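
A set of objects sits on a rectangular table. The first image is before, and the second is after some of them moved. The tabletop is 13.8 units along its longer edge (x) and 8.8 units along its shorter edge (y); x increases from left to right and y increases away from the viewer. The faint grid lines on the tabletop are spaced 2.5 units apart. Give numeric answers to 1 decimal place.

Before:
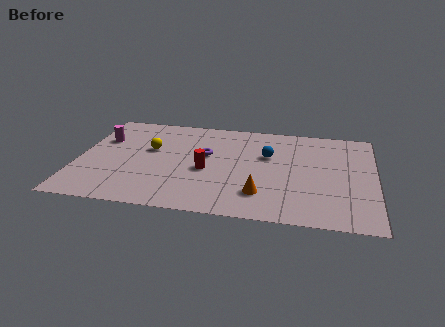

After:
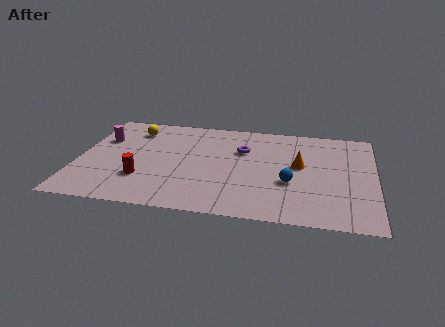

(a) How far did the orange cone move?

3.3

The orange cone moved from about (8.6, 2.1) to (10.3, 4.9), a distance of √(1.7² + 2.8²) ≈ 3.3.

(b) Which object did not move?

the magenta cylinder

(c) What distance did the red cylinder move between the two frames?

3.1

The red cylinder was near (6.0, 3.8) before and (3.1, 2.6) after, so it travelled √(2.9² + 1.2²) ≈ 3.1 units.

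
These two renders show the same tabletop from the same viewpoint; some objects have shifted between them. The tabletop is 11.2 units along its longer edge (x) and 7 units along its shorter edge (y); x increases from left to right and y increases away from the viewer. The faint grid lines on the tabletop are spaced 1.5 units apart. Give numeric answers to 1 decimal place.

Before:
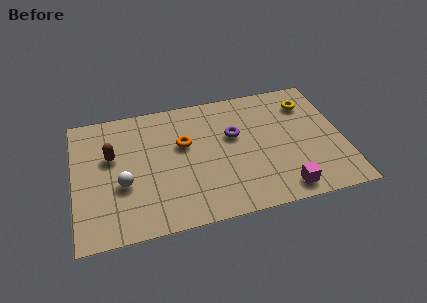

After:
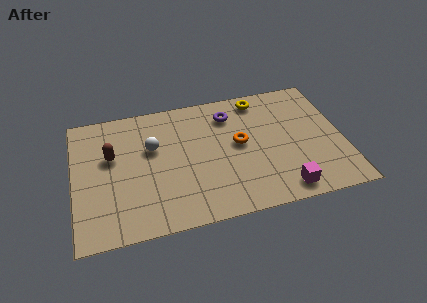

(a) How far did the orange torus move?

2.4

From (4.6, 4.3) to (6.9, 3.8), the orange torus covered √(2.3² + 0.5²) ≈ 2.4 units.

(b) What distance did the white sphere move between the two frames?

2.1

The white sphere moved from about (2.0, 2.7) to (3.3, 4.4), a distance of √(1.3² + 1.7²) ≈ 2.1.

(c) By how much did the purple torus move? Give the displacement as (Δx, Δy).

(-0.1, 1.2)

The purple torus was at about (6.7, 4.3) and moved to about (6.6, 5.5).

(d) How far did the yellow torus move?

2.1

The yellow torus was near (9.9, 5.4) before and (7.9, 6.1) after, so it travelled √(2.0² + 0.7²) ≈ 2.1 units.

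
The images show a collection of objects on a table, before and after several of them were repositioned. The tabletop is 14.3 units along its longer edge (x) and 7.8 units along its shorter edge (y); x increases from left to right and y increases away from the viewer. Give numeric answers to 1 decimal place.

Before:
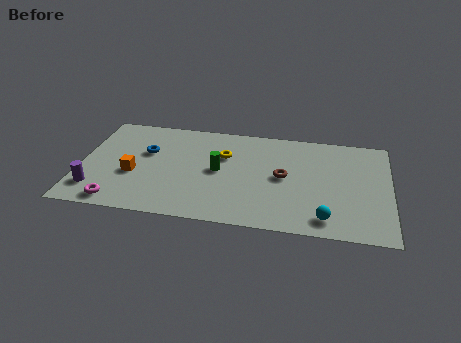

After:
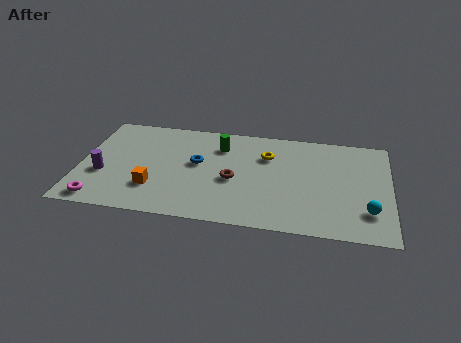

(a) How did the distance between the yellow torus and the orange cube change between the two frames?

+1.5

The distance was about 4.6 in the first image and 6.1 in the second, so they moved 1.5 units further apart.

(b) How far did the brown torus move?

2.4

From (9.4, 4.0) to (7.1, 3.4), the brown torus covered √(2.3² + 0.6²) ≈ 2.4 units.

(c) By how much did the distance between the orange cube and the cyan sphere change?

+0.7

They were about 9.1 units apart before and 9.8 after — 0.7 units further apart.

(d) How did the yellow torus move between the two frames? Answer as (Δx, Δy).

(2.0, 0.3)

The yellow torus was at about (6.6, 5.2) and moved to about (8.6, 5.5).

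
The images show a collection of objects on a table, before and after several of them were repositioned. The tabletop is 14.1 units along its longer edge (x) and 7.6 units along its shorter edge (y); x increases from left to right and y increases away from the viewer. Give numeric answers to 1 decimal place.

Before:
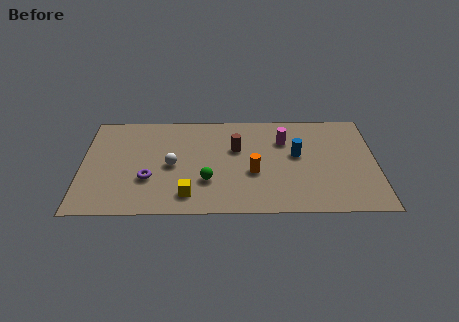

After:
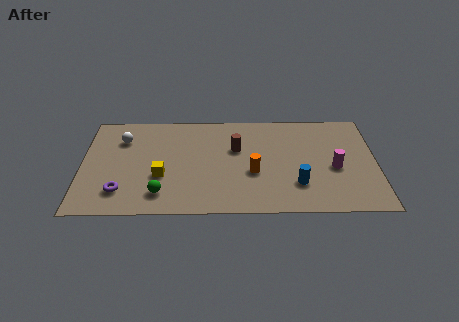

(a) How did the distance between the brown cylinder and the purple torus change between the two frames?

+1.6

They were about 4.7 units apart before and 6.3 after — 1.6 units further apart.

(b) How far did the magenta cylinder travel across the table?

3.2

The magenta cylinder was near (9.7, 5.4) before and (12.1, 3.3) after, so it travelled √(2.4² + 2.1²) ≈ 3.2 units.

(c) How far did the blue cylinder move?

2.2

The blue cylinder moved from about (10.3, 4.3) to (10.3, 2.1), a distance of √(0.0² + 2.2²) ≈ 2.2.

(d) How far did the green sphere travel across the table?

2.4

The green sphere moved from about (6.0, 2.4) to (3.8, 1.5), a distance of √(2.2² + 0.9²) ≈ 2.4.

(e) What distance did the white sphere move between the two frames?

3.1

The white sphere moved from about (4.3, 3.6) to (1.9, 5.6), a distance of √(2.4² + 2.0²) ≈ 3.1.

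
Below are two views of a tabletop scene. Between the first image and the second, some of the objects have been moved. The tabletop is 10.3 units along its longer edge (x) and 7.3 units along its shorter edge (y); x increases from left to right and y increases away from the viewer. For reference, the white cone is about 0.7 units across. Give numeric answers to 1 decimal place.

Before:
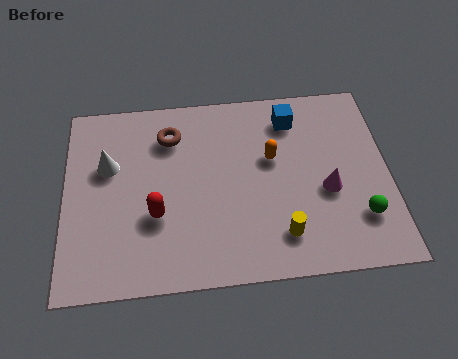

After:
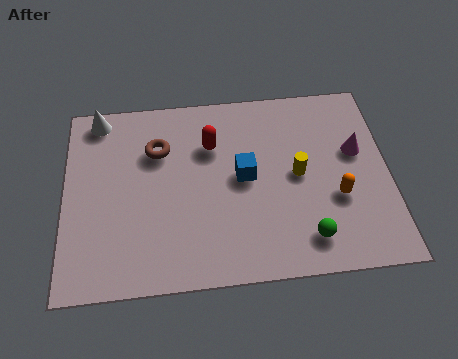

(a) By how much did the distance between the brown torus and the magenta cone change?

+0.8

They were about 5.5 units apart before and 6.3 after — 0.8 units further apart.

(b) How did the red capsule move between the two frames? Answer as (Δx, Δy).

(1.8, 2.5)

The red capsule was at about (2.9, 2.6) and moved to about (4.7, 5.1).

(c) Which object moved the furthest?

the red capsule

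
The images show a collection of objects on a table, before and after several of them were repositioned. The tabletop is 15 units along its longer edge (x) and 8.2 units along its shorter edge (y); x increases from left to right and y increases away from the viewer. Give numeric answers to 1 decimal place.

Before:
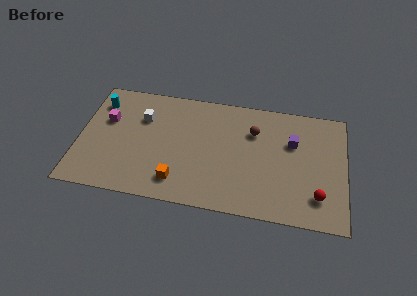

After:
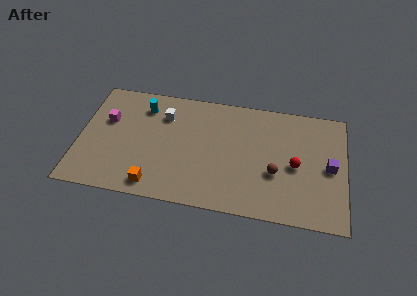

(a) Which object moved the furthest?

the brown sphere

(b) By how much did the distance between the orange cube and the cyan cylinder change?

-1.2

Before: roughly 6.7 units apart; after: 5.5. That's 1.2 units closer together.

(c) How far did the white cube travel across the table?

1.3

The white cube moved from about (3.5, 5.7) to (4.7, 6.1), a distance of √(1.2² + 0.4²) ≈ 1.3.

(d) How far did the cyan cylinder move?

2.5

From (1.0, 6.4) to (3.5, 6.5), the cyan cylinder covered √(2.5² + 0.1²) ≈ 2.5 units.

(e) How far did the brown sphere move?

3.0

The brown sphere was near (9.8, 5.8) before and (11.1, 3.1) after, so it travelled √(1.3² + 2.7²) ≈ 3.0 units.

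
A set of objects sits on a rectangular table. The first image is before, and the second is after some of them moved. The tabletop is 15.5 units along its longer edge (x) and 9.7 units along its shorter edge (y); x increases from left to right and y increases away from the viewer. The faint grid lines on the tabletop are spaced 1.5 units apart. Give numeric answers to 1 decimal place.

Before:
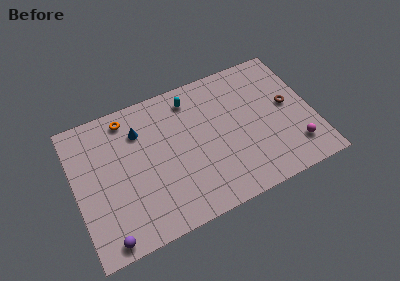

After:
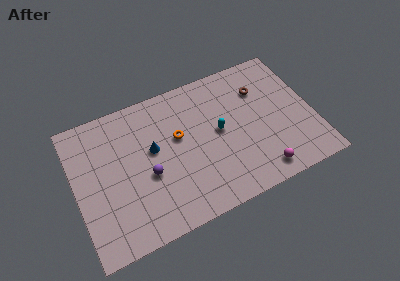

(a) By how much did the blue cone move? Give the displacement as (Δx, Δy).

(0.7, -1.6)

From the two frames, the blue cone sits at roughly (4.4, 7.2) before and (5.1, 5.6) after.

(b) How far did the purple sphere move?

4.3

The purple sphere was near (1.6, 0.9) before and (4.6, 4.0) after, so it travelled √(3.0² + 3.1²) ≈ 4.3 units.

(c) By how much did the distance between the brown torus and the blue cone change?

-2.4

They were about 9.8 units apart before and 7.4 after — 2.4 units closer together.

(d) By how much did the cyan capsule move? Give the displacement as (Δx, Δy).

(1.5, -3.0)

The cyan capsule was at about (7.9, 8.1) and moved to about (9.4, 5.1).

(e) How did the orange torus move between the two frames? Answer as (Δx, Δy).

(3.1, -2.6)

The orange torus was at about (3.7, 8.4) and moved to about (6.8, 5.8).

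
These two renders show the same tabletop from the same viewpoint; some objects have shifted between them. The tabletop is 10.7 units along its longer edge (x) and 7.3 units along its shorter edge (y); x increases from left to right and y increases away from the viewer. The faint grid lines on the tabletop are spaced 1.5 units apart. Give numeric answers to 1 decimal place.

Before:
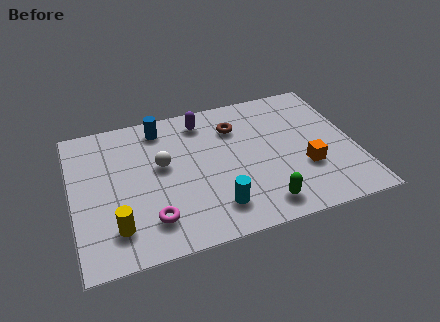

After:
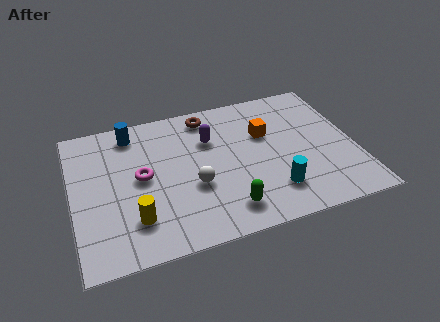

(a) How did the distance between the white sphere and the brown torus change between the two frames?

+0.5

The distance was about 3.1 in the first image and 3.6 in the second, so they moved 0.5 units further apart.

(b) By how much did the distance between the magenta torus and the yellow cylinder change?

+0.7

They were about 1.3 units apart before and 2.0 after — 0.7 units further apart.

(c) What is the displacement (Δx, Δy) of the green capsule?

(-1.3, 0.2)

The green capsule started near (6.9, 1.1) and ended near (5.6, 1.3).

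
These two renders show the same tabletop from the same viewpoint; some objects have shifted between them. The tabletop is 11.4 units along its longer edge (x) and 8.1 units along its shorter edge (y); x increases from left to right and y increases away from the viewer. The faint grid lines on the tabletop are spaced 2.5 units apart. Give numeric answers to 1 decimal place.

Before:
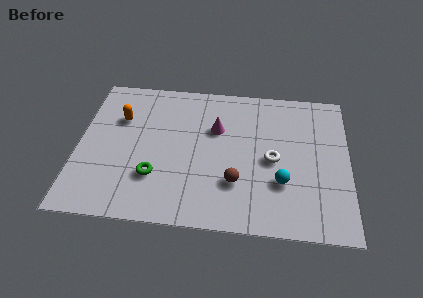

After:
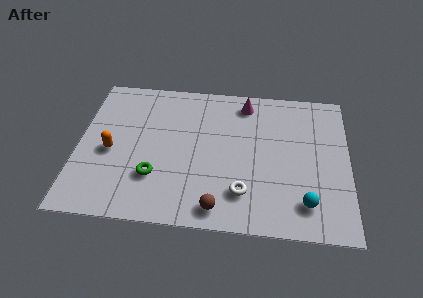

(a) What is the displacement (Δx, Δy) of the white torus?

(-1.2, -1.9)

The white torus was at about (8.2, 3.8) and moved to about (7.0, 1.9).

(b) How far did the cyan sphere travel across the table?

1.4

The cyan sphere moved from about (8.6, 2.6) to (9.6, 1.6), a distance of √(1.0² + 1.0²) ≈ 1.4.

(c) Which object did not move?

the green torus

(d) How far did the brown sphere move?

1.6

From (6.7, 2.4) to (6.0, 1.0), the brown sphere covered √(0.7² + 1.4²) ≈ 1.6 units.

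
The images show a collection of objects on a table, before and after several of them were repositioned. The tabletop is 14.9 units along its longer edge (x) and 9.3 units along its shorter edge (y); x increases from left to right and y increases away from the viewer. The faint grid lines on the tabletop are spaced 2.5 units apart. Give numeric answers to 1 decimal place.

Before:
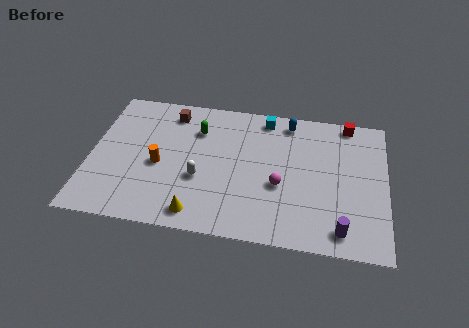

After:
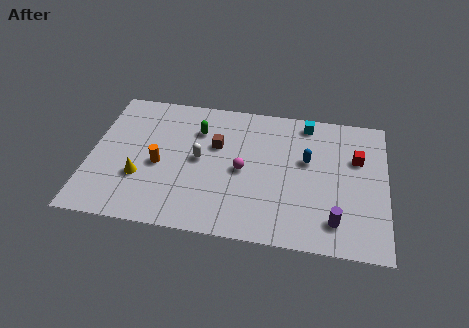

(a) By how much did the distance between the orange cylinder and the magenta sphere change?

-1.9

They were about 6.1 units apart before and 4.2 after — 1.9 units closer together.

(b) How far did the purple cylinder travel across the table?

0.6

From (12.7, 1.3) to (12.4, 1.8), the purple cylinder covered √(0.3² + 0.5²) ≈ 0.6 units.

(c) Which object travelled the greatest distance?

the yellow cone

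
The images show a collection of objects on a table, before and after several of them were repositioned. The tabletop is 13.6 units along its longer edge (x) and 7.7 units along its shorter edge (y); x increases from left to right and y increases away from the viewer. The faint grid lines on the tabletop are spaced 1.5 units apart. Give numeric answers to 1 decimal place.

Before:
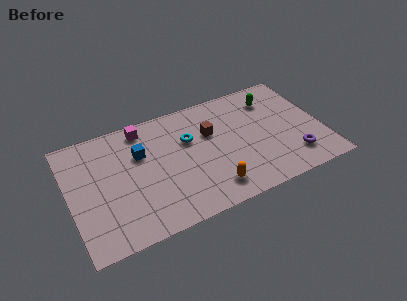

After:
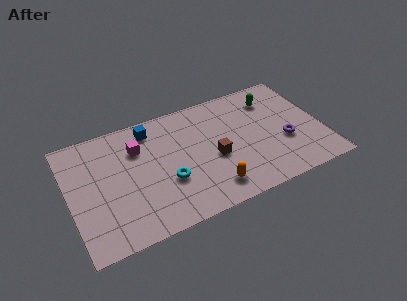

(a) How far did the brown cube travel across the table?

1.7

From (7.7, 5.0) to (7.7, 3.3), the brown cube covered √(0.0² + 1.7²) ≈ 1.7 units.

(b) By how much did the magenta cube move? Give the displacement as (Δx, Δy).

(-0.4, -1.2)

The magenta cube was at about (4.2, 6.7) and moved to about (3.8, 5.5).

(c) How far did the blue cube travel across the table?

1.6

From (3.9, 5.1) to (4.6, 6.5), the blue cube covered √(0.7² + 1.4²) ≈ 1.6 units.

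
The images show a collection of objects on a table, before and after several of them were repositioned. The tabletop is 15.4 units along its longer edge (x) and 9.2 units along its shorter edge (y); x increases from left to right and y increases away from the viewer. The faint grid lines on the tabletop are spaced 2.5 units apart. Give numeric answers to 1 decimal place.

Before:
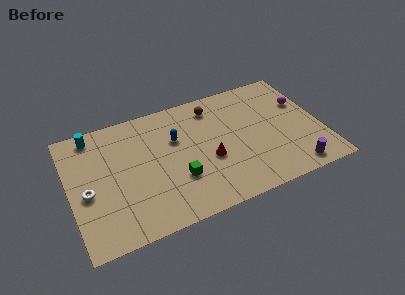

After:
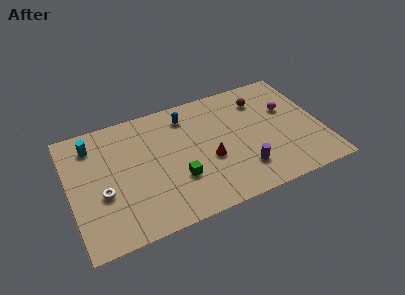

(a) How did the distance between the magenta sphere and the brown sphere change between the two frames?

-3.6

The distance was about 5.6 in the first image and 2.0 in the second, so they moved 3.6 units closer together.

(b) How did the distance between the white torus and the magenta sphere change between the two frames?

-1.8

The distance was about 13.6 in the first image and 11.8 in the second, so they moved 1.8 units closer together.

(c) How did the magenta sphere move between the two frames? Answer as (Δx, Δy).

(-1.0, -0.2)

From the two frames, the magenta sphere sits at roughly (14.5, 6.0) before and (13.5, 5.8) after.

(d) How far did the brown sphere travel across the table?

2.9

The brown sphere moved from about (9.1, 7.6) to (12.0, 7.1), a distance of √(2.9² + 0.5²) ≈ 2.9.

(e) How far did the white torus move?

1.0

The white torus moved from about (1.0, 4.0) to (1.9, 3.6), a distance of √(0.9² + 0.4²) ≈ 1.0.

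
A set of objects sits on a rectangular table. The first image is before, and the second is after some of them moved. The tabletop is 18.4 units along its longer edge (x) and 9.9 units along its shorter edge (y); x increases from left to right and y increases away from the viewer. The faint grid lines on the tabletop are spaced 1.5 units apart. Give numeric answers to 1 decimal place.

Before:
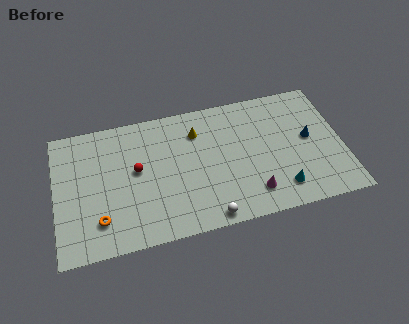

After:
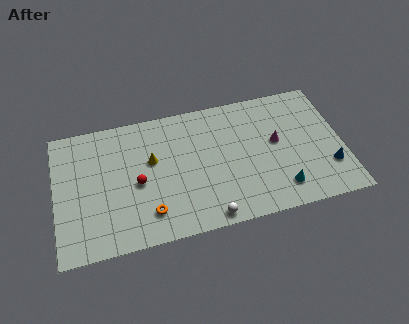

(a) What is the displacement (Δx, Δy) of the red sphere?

(0.0, -1.0)

From the two frames, the red sphere sits at roughly (5.2, 5.5) before and (5.2, 4.5) after.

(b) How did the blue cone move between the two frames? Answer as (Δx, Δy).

(1.1, -2.5)

The blue cone was at about (16.3, 5.3) and moved to about (17.4, 2.8).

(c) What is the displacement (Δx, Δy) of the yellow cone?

(-3.0, -1.5)

The yellow cone was at about (9.2, 7.5) and moved to about (6.2, 6.0).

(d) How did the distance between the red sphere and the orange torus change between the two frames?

-1.6

They were about 4.1 units apart before and 2.5 after — 1.6 units closer together.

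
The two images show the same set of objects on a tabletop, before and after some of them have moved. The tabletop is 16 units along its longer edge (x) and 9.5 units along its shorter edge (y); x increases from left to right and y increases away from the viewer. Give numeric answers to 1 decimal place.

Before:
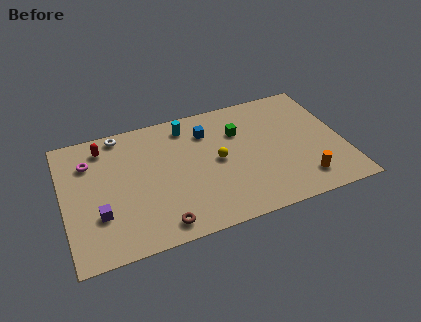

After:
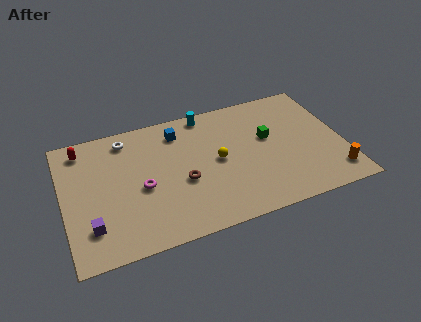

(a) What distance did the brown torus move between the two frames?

3.1

The brown torus moved from about (5.2, 1.2) to (6.7, 3.9), a distance of √(1.5² + 2.7²) ≈ 3.1.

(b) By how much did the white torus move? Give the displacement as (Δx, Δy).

(0.3, -0.5)

The white torus was at about (3.5, 8.6) and moved to about (3.8, 8.1).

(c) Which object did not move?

the yellow sphere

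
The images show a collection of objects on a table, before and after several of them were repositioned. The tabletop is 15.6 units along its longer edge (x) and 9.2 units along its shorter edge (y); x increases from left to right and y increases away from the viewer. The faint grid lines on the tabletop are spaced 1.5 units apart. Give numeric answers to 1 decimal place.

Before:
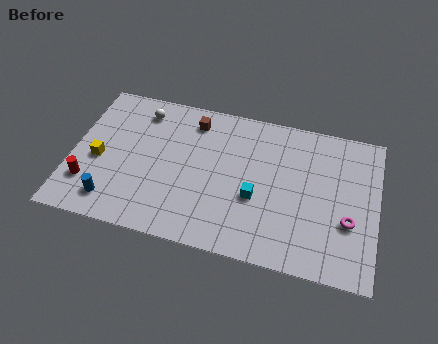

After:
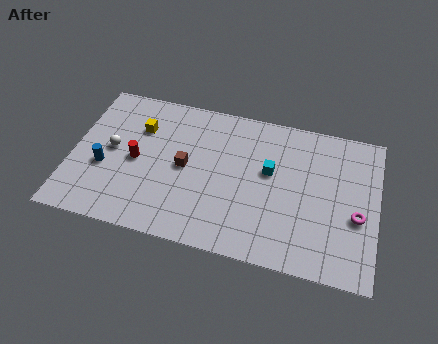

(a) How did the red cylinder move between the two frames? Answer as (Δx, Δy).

(2.3, 2.0)

The red cylinder started near (1.0, 2.4) and ended near (3.3, 4.4).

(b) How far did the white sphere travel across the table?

3.1

The white sphere moved from about (3.3, 7.6) to (2.0, 4.8), a distance of √(1.3² + 2.8²) ≈ 3.1.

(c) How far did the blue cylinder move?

2.1

The blue cylinder was near (2.3, 1.6) before and (1.7, 3.6) after, so it travelled √(0.6² + 2.0²) ≈ 2.1 units.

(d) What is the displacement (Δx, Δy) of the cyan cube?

(0.6, 1.8)

The cyan cube was at about (9.5, 3.6) and moved to about (10.1, 5.4).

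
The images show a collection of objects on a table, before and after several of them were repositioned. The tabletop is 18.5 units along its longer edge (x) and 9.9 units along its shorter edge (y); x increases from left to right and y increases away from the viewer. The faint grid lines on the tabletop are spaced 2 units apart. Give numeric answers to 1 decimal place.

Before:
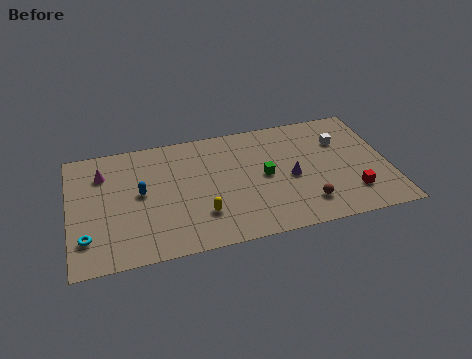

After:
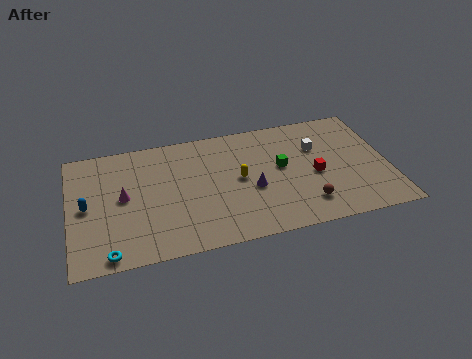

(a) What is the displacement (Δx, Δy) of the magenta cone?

(1.1, -2.2)

From the two frames, the magenta cone sits at roughly (2.0, 7.4) before and (3.1, 5.2) after.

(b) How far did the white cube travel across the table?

1.4

The white cube moved from about (15.9, 6.9) to (14.5, 6.7), a distance of √(1.4² + 0.2²) ≈ 1.4.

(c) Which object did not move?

the brown sphere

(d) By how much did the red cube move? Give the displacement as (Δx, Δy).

(-2.0, 2.0)

The red cube was at about (16.2, 2.4) and moved to about (14.2, 4.4).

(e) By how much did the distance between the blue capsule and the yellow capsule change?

+4.5

The distance was about 4.3 in the first image and 8.8 in the second, so they moved 4.5 units further apart.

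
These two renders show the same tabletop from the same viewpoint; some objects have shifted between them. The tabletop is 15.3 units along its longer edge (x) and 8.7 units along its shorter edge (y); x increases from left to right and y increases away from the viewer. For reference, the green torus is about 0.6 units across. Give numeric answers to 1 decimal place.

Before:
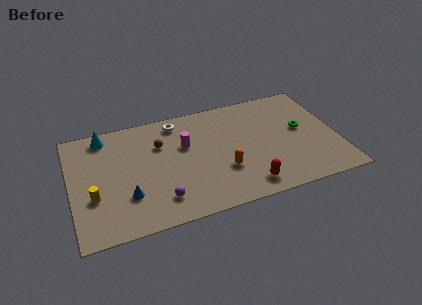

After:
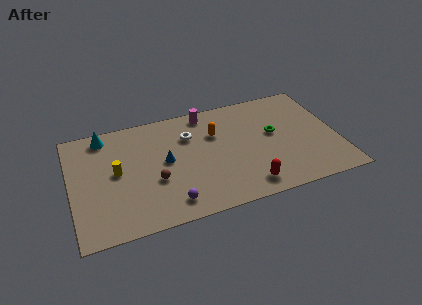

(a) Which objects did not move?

the red capsule and the cyan cone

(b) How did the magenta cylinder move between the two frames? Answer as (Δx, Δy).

(1.4, 2.2)

From the two frames, the magenta cylinder sits at roughly (6.6, 5.5) before and (8.0, 7.7) after.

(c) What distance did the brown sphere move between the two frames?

2.7

From (5.2, 6.0) to (4.7, 3.3), the brown sphere covered √(0.5² + 2.7²) ≈ 2.7 units.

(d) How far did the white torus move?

1.4

From (6.3, 7.5) to (6.9, 6.2), the white torus covered √(0.6² + 1.3²) ≈ 1.4 units.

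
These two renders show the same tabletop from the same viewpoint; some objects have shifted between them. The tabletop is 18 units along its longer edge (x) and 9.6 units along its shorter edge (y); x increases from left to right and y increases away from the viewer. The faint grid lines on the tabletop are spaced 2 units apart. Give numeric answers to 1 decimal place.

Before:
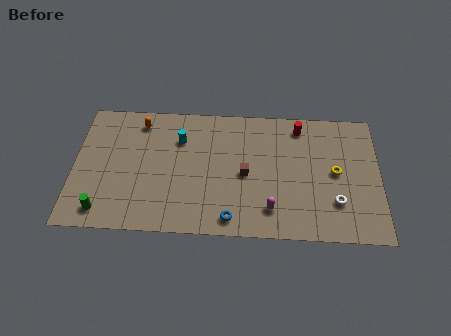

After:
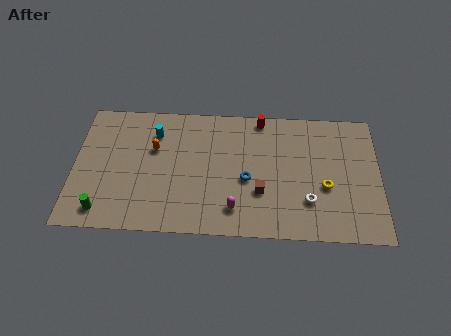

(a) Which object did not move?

the green cylinder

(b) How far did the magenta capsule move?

2.1

The magenta capsule was near (11.6, 2.0) before and (9.5, 1.9) after, so it travelled √(2.1² + 0.1²) ≈ 2.1 units.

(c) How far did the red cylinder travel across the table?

2.4

The red cylinder was near (13.3, 8.2) before and (11.0, 8.7) after, so it travelled √(2.3² + 0.5²) ≈ 2.4 units.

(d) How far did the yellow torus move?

1.3

From (15.4, 4.9) to (14.8, 3.8), the yellow torus covered √(0.6² + 1.1²) ≈ 1.3 units.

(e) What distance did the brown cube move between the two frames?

1.6

The brown cube moved from about (10.1, 4.5) to (11.0, 3.2), a distance of √(0.9² + 1.3²) ≈ 1.6.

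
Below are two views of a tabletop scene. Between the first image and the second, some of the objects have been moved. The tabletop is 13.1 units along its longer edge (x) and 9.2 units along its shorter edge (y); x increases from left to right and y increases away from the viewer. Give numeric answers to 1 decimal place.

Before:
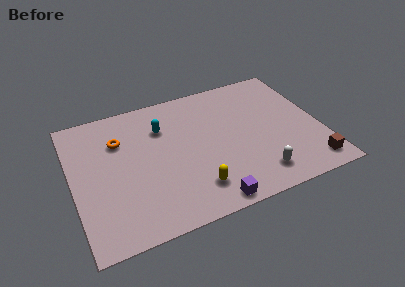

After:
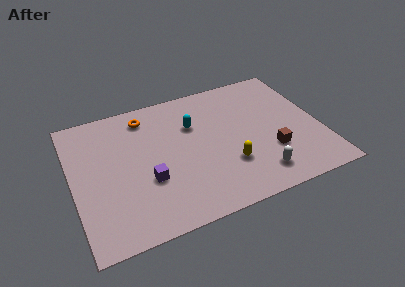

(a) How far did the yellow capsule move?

2.1

From (6.1, 1.9) to (8.0, 2.8), the yellow capsule covered √(1.9² + 0.9²) ≈ 2.1 units.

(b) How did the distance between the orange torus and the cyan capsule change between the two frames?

+0.5

They were about 2.3 units apart before and 2.8 after — 0.5 units further apart.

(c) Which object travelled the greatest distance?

the purple cube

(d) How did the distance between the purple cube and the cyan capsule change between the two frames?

-2.1

Before: roughly 6.1 units apart; after: 4.0. That's 2.1 units closer together.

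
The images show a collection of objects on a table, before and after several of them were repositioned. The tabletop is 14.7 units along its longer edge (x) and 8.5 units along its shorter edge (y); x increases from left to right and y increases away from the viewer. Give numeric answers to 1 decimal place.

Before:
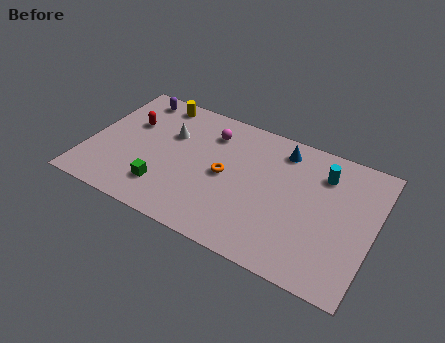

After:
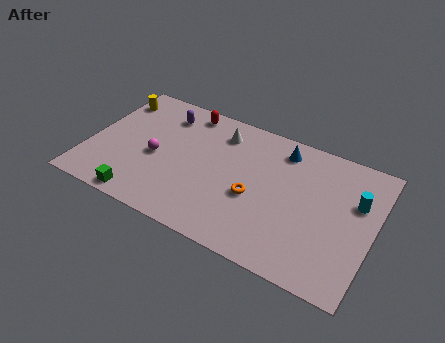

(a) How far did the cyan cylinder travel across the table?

2.1

The cyan cylinder moved from about (11.9, 6.5) to (13.7, 5.5), a distance of √(1.8² + 1.0²) ≈ 2.1.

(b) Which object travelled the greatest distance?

the magenta sphere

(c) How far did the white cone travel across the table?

2.8

The white cone moved from about (4.0, 5.6) to (6.5, 6.8), a distance of √(2.5² + 1.2²) ≈ 2.8.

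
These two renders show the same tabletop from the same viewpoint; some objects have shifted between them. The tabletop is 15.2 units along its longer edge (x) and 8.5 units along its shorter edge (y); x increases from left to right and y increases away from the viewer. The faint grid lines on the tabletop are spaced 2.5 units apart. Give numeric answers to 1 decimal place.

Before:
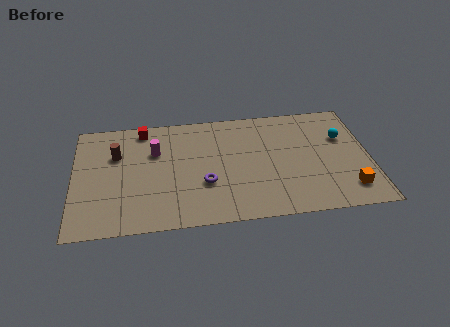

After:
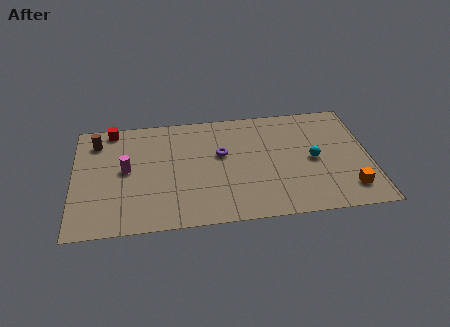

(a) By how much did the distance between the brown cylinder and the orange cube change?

+1.3

They were about 12.5 units apart before and 13.8 after — 1.3 units further apart.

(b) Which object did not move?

the orange cube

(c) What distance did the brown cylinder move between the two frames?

1.5

The brown cylinder moved from about (2.2, 5.7) to (1.2, 6.8), a distance of √(1.0² + 1.1²) ≈ 1.5.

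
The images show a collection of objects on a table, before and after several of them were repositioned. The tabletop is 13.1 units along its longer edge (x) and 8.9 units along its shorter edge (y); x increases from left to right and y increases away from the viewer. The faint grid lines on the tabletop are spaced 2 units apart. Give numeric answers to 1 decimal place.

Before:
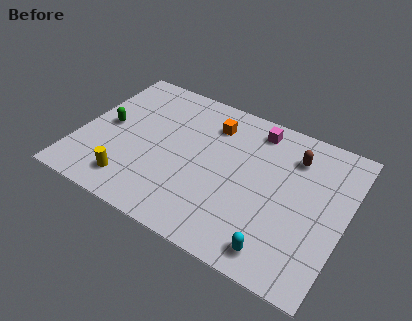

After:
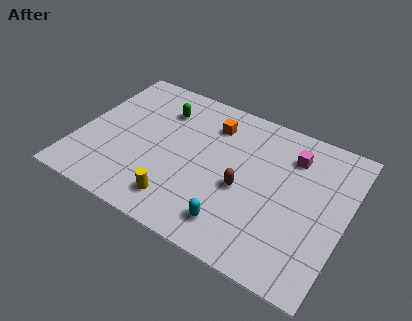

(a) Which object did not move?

the orange cube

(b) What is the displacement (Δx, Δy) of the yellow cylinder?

(2.4, 0.0)

From the two frames, the yellow cylinder sits at roughly (3.0, 1.6) before and (5.4, 1.6) after.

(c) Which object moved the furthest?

the brown capsule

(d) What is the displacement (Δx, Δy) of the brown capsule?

(-2.1, -3.0)

The brown capsule started near (10.3, 6.8) and ended near (8.2, 3.8).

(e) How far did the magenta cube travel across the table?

2.1

From (8.3, 7.6) to (10.2, 6.8), the magenta cube covered √(1.9² + 0.8²) ≈ 2.1 units.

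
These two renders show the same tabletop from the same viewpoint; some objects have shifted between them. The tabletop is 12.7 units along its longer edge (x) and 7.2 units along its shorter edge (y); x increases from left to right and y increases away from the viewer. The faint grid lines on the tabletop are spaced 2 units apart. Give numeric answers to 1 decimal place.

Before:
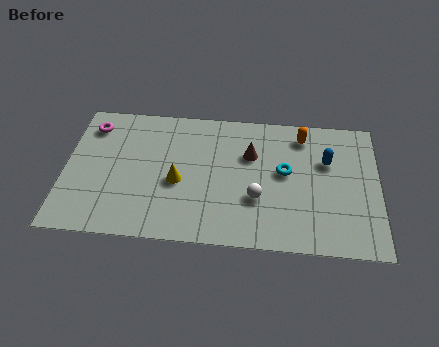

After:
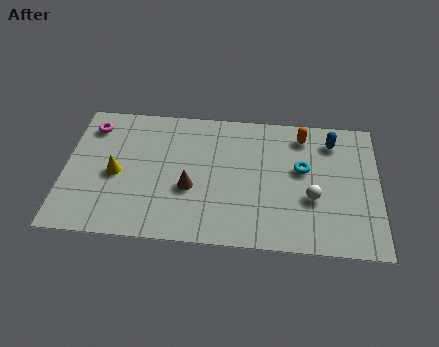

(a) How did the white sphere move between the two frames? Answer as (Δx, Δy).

(2.2, 0.2)

The white sphere started near (7.8, 2.5) and ended near (10.0, 2.7).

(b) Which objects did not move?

the orange capsule and the magenta torus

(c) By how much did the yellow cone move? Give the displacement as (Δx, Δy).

(-2.5, 0.2)

From the two frames, the yellow cone sits at roughly (4.6, 3.1) before and (2.1, 3.3) after.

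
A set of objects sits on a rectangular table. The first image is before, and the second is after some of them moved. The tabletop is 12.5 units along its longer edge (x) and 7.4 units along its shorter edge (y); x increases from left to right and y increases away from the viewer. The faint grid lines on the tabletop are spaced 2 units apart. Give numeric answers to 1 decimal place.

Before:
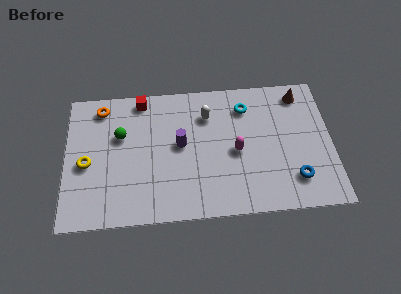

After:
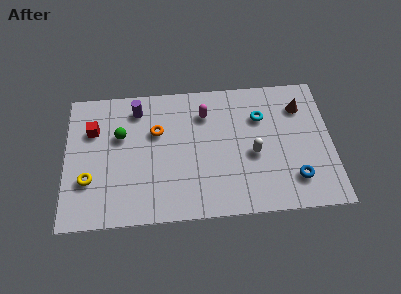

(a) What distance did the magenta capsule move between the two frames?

2.6

The magenta capsule was near (8.0, 3.4) before and (6.6, 5.6) after, so it travelled √(1.4² + 2.2²) ≈ 2.6 units.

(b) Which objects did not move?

the blue torus and the green sphere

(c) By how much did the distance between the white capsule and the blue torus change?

-3.1

The distance was about 5.5 in the first image and 2.4 in the second, so they moved 3.1 units closer together.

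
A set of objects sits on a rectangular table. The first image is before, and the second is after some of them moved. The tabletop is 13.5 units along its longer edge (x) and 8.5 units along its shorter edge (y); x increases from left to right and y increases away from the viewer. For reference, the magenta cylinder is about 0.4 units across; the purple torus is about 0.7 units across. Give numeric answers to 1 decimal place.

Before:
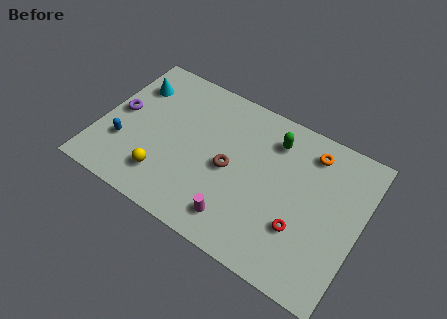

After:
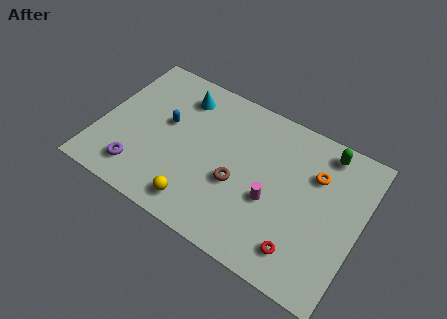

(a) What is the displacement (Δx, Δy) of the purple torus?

(1.5, -2.8)

The purple torus was at about (0.9, 4.4) and moved to about (2.4, 1.6).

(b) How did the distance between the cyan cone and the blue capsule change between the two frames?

-1.6

They were about 3.6 units apart before and 2.0 after — 1.6 units closer together.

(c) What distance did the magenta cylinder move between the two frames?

2.4

The magenta cylinder moved from about (7.6, 1.5) to (9.1, 3.4), a distance of √(1.5² + 1.9²) ≈ 2.4.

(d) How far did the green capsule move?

2.7

From (8.7, 6.7) to (11.3, 7.4), the green capsule covered √(2.6² + 0.7²) ≈ 2.7 units.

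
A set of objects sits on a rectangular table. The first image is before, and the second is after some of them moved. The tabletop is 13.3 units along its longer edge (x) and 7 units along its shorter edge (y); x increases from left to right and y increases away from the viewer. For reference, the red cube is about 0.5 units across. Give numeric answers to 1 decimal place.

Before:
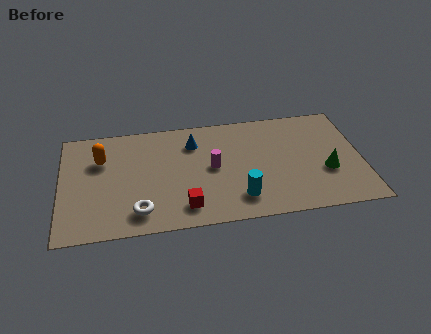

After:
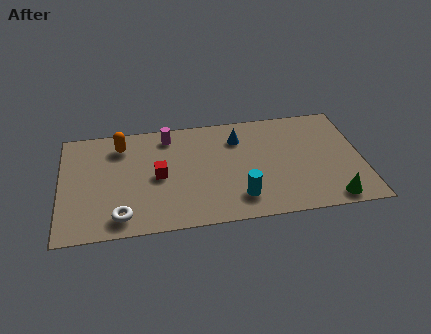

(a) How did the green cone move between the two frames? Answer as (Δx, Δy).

(0.1, -1.8)

The green cone was at about (11.7, 2.6) and moved to about (11.8, 0.8).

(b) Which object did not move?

the cyan cylinder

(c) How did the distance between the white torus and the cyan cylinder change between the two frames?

+0.8

They were about 4.4 units apart before and 5.2 after — 0.8 units further apart.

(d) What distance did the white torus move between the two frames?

0.8

The white torus was near (3.4, 1.3) before and (2.6, 1.1) after, so it travelled √(0.8² + 0.2²) ≈ 0.8 units.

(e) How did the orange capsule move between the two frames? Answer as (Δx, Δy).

(0.9, 0.8)

From the two frames, the orange capsule sits at roughly (1.8, 4.8) before and (2.7, 5.6) after.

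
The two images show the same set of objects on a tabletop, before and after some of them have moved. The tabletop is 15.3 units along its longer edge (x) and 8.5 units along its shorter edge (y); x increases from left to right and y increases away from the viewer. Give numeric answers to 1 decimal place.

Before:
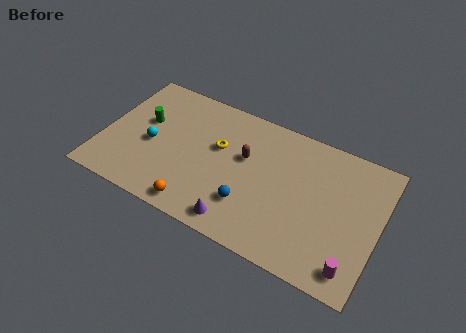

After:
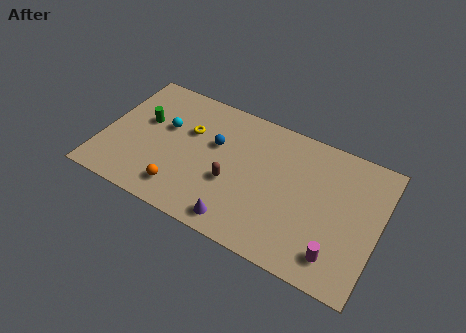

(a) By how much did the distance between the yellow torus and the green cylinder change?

-1.7

They were about 4.2 units apart before and 2.5 after — 1.7 units closer together.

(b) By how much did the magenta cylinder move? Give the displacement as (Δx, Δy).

(-0.9, 0.3)

The magenta cylinder started near (14.2, 1.3) and ended near (13.3, 1.6).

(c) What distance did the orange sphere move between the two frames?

1.2

The orange sphere moved from about (5.7, 1.0) to (4.7, 1.6), a distance of √(1.0² + 0.6²) ≈ 1.2.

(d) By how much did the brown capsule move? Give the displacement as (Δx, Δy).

(-0.5, -1.9)

The brown capsule was at about (7.8, 5.2) and moved to about (7.3, 3.3).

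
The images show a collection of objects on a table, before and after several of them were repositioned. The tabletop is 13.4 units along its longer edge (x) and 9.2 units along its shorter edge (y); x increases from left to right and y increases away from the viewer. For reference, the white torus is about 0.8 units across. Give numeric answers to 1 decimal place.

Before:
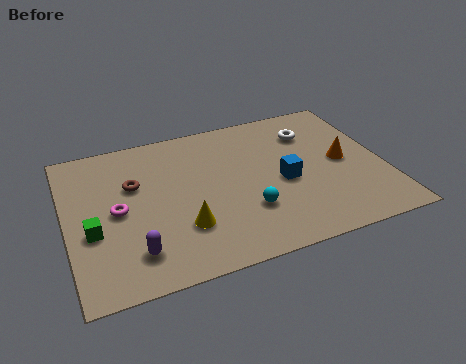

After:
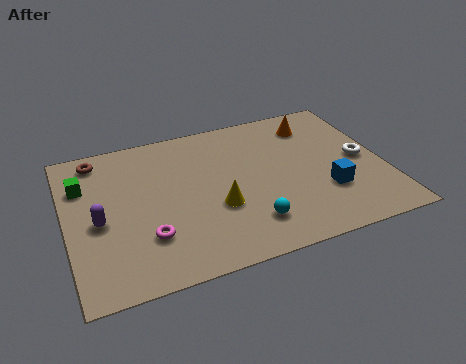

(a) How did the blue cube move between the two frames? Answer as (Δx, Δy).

(1.7, -1.2)

The blue cube was at about (9.1, 4.1) and moved to about (10.8, 2.9).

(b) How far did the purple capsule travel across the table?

2.6

The purple capsule moved from about (2.6, 1.9) to (1.3, 4.1), a distance of √(1.3² + 2.2²) ≈ 2.6.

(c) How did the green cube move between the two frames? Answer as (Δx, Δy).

(-0.2, 2.9)

The green cube was at about (1.0, 3.6) and moved to about (0.8, 6.5).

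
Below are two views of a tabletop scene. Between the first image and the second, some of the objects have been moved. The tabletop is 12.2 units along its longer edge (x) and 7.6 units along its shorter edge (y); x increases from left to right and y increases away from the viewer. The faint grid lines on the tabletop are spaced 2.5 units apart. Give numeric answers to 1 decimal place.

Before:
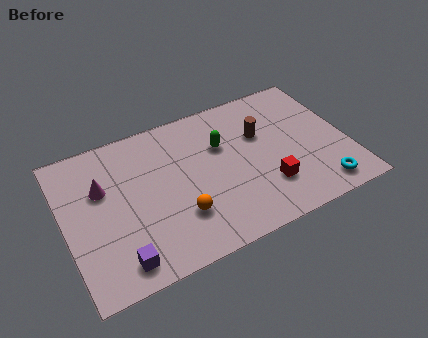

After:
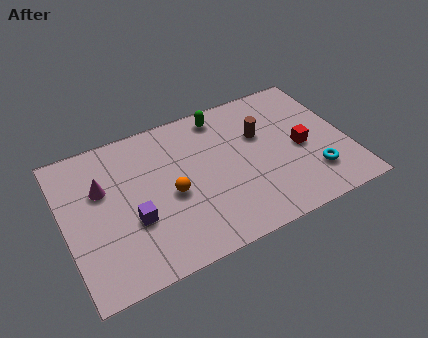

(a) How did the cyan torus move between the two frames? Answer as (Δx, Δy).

(-0.2, 0.8)

From the two frames, the cyan torus sits at roughly (10.7, 1.1) before and (10.5, 1.9) after.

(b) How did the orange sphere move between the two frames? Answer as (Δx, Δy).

(-0.2, 1.2)

The orange sphere was at about (4.7, 2.2) and moved to about (4.5, 3.4).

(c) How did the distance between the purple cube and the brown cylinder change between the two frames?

-1.4

They were about 7.6 units apart before and 6.2 after — 1.4 units closer together.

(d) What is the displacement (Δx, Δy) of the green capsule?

(0.2, 1.6)

The green capsule started near (6.9, 5.0) and ended near (7.1, 6.6).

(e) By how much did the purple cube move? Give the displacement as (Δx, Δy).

(0.8, 1.7)

The purple cube started near (2.0, 1.1) and ended near (2.8, 2.8).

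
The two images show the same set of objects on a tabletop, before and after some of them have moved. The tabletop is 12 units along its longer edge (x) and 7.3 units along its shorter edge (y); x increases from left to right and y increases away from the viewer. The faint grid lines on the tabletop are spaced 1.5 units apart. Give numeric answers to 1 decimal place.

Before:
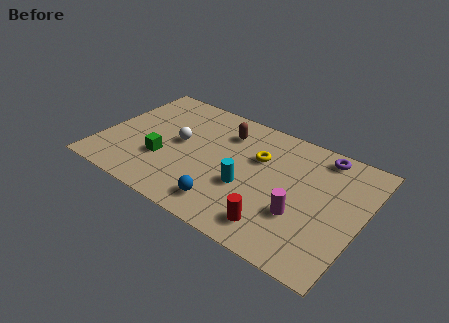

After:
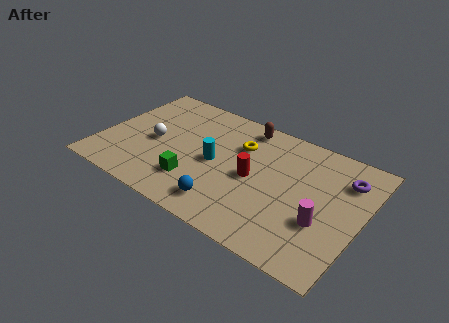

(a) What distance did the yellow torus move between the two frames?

0.9

The yellow torus moved from about (7.1, 4.8) to (6.2, 5.1), a distance of √(0.9² + 0.3²) ≈ 0.9.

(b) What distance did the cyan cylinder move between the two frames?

1.7

The cyan cylinder moved from about (6.9, 2.8) to (5.3, 3.5), a distance of √(1.6² + 0.7²) ≈ 1.7.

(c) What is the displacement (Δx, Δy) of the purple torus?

(1.2, -0.9)

The purple torus was at about (9.8, 6.4) and moved to about (11.0, 5.5).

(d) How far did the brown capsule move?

1.1

The brown capsule moved from about (5.4, 5.6) to (6.2, 6.4), a distance of √(0.8² + 0.8²) ≈ 1.1.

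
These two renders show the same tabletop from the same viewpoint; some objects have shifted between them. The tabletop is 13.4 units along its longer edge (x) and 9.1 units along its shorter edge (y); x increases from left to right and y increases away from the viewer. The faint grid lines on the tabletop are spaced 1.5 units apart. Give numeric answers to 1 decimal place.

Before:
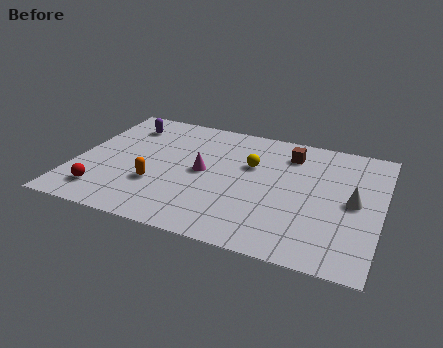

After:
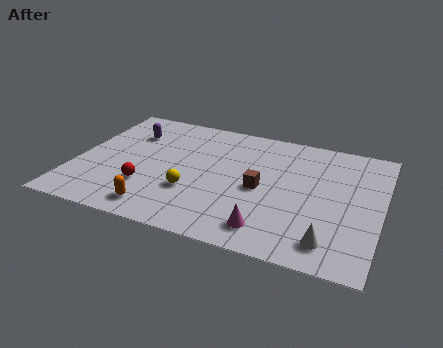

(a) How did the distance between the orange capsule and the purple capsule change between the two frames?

+1.0

They were about 4.6 units apart before and 5.6 after — 1.0 units further apart.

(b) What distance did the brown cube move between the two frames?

3.2

From (9.2, 7.2) to (8.2, 4.2), the brown cube covered √(1.0² + 3.0²) ≈ 3.2 units.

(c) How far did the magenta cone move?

4.5

From (5.6, 4.6) to (8.8, 1.5), the magenta cone covered √(3.2² + 3.1²) ≈ 4.5 units.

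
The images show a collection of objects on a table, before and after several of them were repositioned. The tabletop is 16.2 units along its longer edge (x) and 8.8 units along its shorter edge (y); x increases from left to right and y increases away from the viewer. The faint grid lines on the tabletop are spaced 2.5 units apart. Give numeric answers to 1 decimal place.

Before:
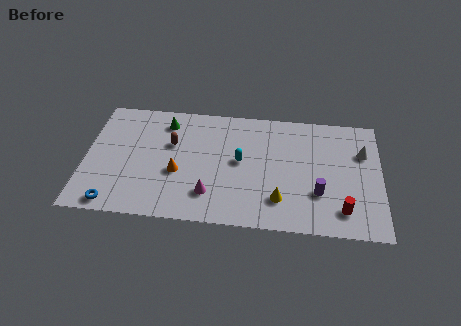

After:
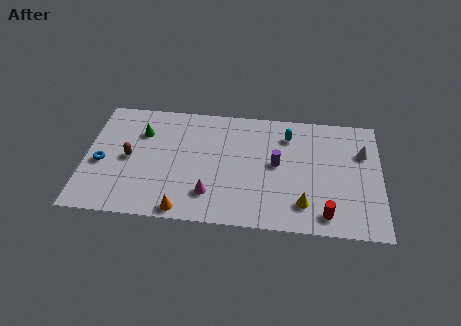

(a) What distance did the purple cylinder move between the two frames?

3.0

The purple cylinder moved from about (12.8, 2.8) to (10.5, 4.7), a distance of √(2.3² + 1.9²) ≈ 3.0.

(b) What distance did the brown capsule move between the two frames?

2.6

The brown capsule was near (4.7, 5.6) before and (2.4, 4.3) after, so it travelled √(2.3² + 1.3²) ≈ 2.6 units.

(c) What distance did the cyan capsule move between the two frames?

3.4

From (8.5, 4.7) to (11.1, 6.9), the cyan capsule covered √(2.6² + 2.2²) ≈ 3.4 units.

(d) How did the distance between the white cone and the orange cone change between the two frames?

+0.6

Before: roughly 10.4 units apart; after: 11.0. That's 0.6 units further apart.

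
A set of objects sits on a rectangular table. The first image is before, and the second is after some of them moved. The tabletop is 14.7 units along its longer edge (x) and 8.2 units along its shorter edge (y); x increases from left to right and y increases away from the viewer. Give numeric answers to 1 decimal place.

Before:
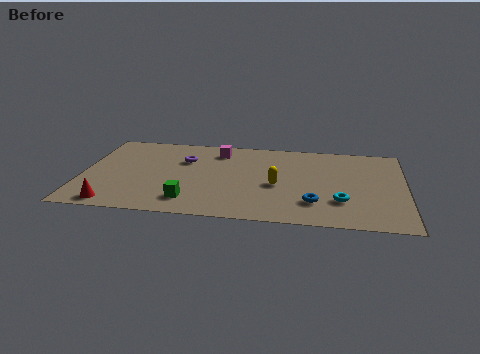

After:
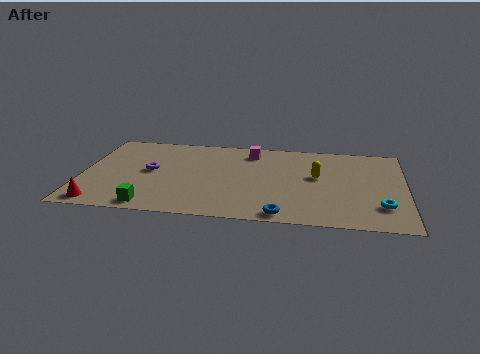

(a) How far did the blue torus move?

1.9

From (10.6, 2.1) to (9.2, 0.8), the blue torus covered √(1.4² + 1.3²) ≈ 1.9 units.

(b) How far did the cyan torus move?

1.8

The cyan torus moved from about (11.8, 2.4) to (13.6, 2.1), a distance of √(1.8² + 0.3²) ≈ 1.8.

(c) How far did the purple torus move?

2.0

From (4.6, 5.6) to (3.1, 4.3), the purple torus covered √(1.5² + 1.3²) ≈ 2.0 units.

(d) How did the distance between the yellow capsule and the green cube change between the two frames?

+3.9

The distance was about 4.4 in the first image and 8.3 in the second, so they moved 3.9 units further apart.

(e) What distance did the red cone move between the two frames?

0.6

The red cone was near (1.6, 0.9) before and (1.0, 0.9) after, so it travelled √(0.6² + 0.0²) ≈ 0.6 units.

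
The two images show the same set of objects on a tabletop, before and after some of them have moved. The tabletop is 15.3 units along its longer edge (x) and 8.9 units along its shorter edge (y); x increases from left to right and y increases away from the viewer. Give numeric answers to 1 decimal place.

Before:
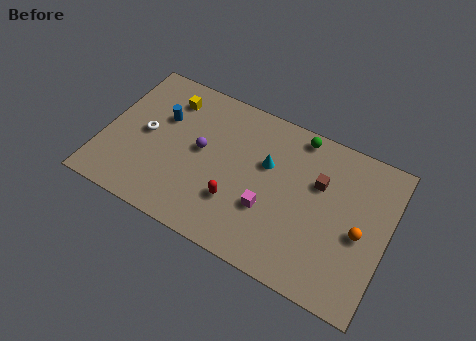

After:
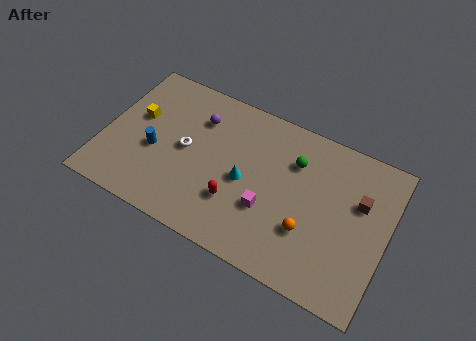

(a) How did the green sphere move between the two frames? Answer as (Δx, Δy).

(0.0, -1.6)

The green sphere was at about (10.1, 8.0) and moved to about (10.1, 6.4).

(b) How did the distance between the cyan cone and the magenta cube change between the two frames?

-0.8

The distance was about 2.5 in the first image and 1.7 in the second, so they moved 0.8 units closer together.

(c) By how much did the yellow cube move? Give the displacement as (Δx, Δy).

(-1.5, -1.8)

The yellow cube was at about (3.1, 7.1) and moved to about (1.6, 5.3).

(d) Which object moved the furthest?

the orange sphere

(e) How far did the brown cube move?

2.2

The brown cube was near (11.5, 5.8) before and (13.7, 5.7) after, so it travelled √(2.2² + 0.1²) ≈ 2.2 units.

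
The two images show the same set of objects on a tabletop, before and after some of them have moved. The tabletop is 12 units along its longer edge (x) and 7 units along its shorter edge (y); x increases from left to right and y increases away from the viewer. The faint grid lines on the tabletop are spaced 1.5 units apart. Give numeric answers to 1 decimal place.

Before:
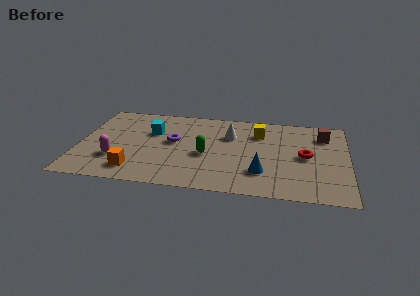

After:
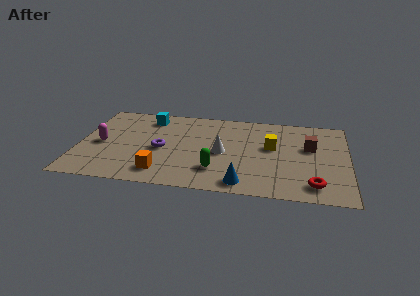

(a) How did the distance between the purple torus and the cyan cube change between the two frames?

+1.5

Before: roughly 1.2 units apart; after: 2.7. That's 1.5 units further apart.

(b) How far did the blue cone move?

1.3

From (8.2, 1.9) to (7.4, 0.9), the blue cone covered √(0.8² + 1.0²) ≈ 1.3 units.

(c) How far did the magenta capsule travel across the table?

1.4

The magenta capsule moved from about (1.7, 2.1) to (1.0, 3.3), a distance of √(0.7² + 1.2²) ≈ 1.4.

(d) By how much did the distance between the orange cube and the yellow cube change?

-1.1

The distance was about 6.7 in the first image and 5.6 in the second, so they moved 1.1 units closer together.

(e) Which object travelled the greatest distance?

the red torus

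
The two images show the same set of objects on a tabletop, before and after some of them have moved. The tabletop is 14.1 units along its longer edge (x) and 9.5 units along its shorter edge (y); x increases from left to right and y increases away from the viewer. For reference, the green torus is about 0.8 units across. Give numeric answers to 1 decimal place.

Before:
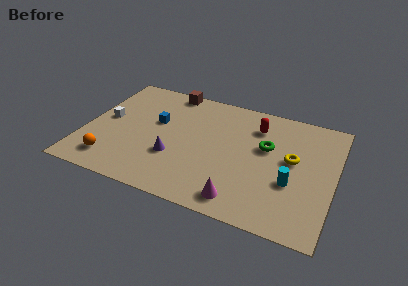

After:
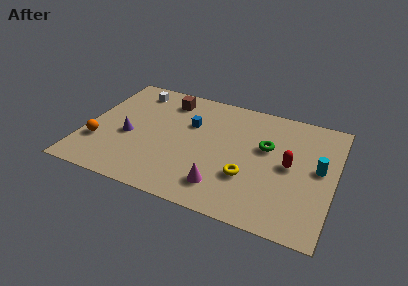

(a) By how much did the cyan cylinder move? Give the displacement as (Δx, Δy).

(1.4, 1.6)

From the two frames, the cyan cylinder sits at roughly (11.8, 3.5) before and (13.2, 5.1) after.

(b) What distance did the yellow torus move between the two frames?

3.2

From (11.7, 5.3) to (9.4, 3.1), the yellow torus covered √(2.3² + 2.2²) ≈ 3.2 units.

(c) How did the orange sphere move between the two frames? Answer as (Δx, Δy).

(-0.9, 1.2)

The orange sphere started near (1.8, 1.7) and ended near (0.9, 2.9).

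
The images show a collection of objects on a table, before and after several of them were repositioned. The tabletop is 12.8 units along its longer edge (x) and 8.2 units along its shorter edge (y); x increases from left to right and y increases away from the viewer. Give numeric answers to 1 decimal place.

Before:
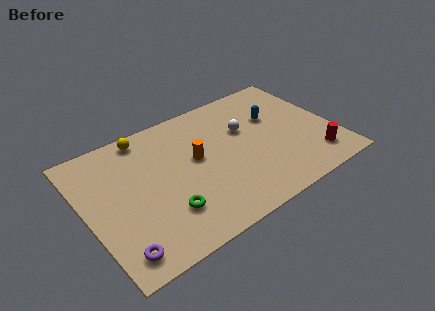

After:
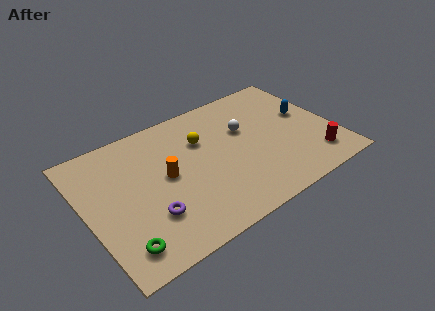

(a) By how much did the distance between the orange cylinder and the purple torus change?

-3.5

The distance was about 5.7 in the first image and 2.2 in the second, so they moved 3.5 units closer together.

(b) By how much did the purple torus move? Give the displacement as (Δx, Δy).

(1.8, 1.2)

The purple torus started near (1.1, 1.2) and ended near (2.9, 2.4).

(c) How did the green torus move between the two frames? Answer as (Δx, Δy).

(-2.4, -0.8)

The green torus was at about (3.7, 2.2) and moved to about (1.3, 1.4).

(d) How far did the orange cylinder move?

1.6

The orange cylinder moved from about (5.7, 4.6) to (4.1, 4.3), a distance of √(1.6² + 0.3²) ≈ 1.6.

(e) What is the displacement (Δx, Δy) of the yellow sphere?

(2.7, -1.7)

From the two frames, the yellow sphere sits at roughly (3.5, 7.3) before and (6.2, 5.6) after.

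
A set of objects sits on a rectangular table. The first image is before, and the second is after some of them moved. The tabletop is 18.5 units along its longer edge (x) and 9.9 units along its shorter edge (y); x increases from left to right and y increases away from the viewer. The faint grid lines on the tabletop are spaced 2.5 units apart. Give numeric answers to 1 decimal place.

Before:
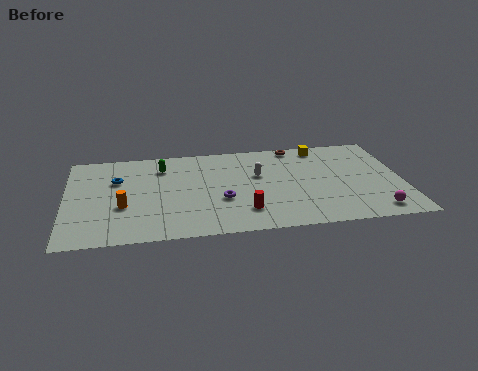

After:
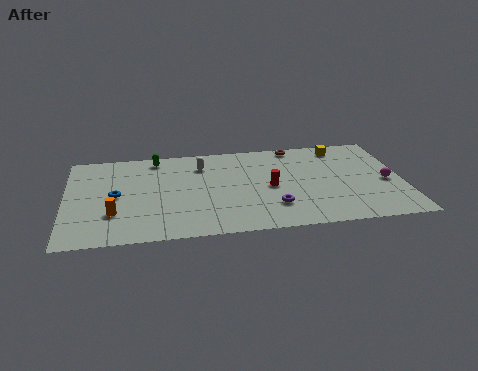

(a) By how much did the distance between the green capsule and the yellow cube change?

+1.3

They were about 9.0 units apart before and 10.3 after — 1.3 units further apart.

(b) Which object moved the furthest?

the white capsule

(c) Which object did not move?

the brown torus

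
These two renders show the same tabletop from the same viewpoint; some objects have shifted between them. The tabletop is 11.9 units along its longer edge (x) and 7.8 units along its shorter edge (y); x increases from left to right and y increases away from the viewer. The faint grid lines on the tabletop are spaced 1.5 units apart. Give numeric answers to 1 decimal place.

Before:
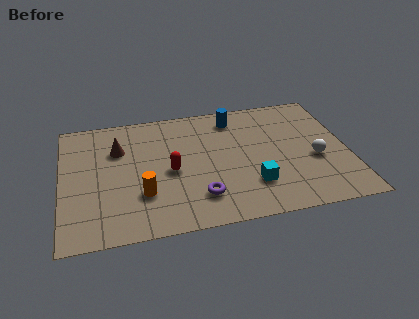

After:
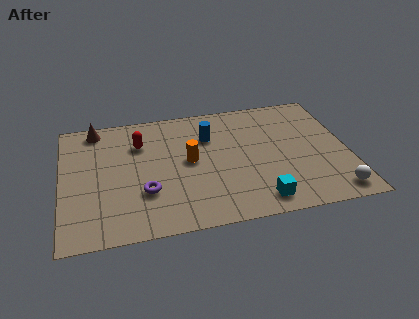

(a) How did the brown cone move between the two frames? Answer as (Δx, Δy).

(-0.9, 1.5)

From the two frames, the brown cone sits at roughly (2.4, 5.4) before and (1.5, 6.9) after.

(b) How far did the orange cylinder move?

2.6

The orange cylinder moved from about (3.3, 2.4) to (5.3, 4.1), a distance of √(2.0² + 1.7²) ≈ 2.6.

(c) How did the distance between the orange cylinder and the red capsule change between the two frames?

+0.8

They were about 1.7 units apart before and 2.5 after — 0.8 units further apart.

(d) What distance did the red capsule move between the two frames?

2.3

The red capsule was near (4.5, 3.6) before and (3.3, 5.6) after, so it travelled √(1.2² + 2.0²) ≈ 2.3 units.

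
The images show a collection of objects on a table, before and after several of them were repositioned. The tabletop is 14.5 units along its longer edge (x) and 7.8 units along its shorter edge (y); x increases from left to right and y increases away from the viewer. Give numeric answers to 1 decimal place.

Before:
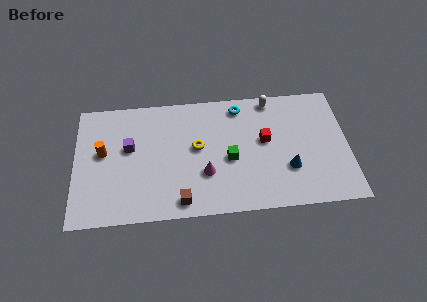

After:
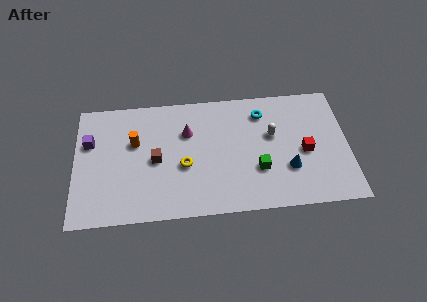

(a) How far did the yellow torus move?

1.3

The yellow torus moved from about (6.5, 4.3) to (5.8, 3.2), a distance of √(0.7² + 1.1²) ≈ 1.3.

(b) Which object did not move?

the blue cone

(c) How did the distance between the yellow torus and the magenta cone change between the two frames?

+0.4

The distance was about 1.7 in the first image and 2.1 in the second, so they moved 0.4 units further apart.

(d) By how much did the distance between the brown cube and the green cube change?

+2.0

The distance was about 3.5 in the first image and 5.5 in the second, so they moved 2.0 units further apart.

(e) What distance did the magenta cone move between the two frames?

2.8

The magenta cone was near (6.9, 2.6) before and (6.0, 5.3) after, so it travelled √(0.9² + 2.7²) ≈ 2.8 units.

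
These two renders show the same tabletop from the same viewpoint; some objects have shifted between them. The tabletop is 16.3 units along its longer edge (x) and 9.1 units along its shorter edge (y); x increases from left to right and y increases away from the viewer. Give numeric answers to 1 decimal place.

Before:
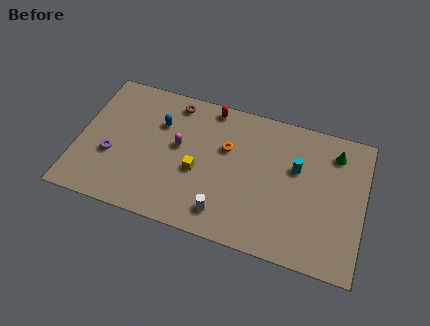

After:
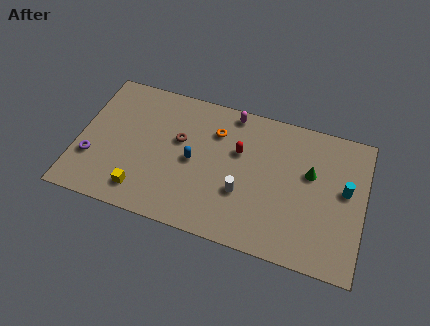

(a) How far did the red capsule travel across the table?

3.0

The red capsule was near (7.3, 8.2) before and (9.1, 5.8) after, so it travelled √(1.8² + 2.4²) ≈ 3.0 units.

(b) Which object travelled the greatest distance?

the magenta capsule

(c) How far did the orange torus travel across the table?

1.1

The orange torus moved from about (8.4, 5.8) to (7.7, 6.7), a distance of √(0.7² + 0.9²) ≈ 1.1.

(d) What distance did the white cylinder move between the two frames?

1.8

The white cylinder moved from about (8.6, 1.6) to (9.5, 3.2), a distance of √(0.9² + 1.6²) ≈ 1.8.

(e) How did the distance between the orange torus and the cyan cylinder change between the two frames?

+3.7

The distance was about 4.0 in the first image and 7.7 in the second, so they moved 3.7 units further apart.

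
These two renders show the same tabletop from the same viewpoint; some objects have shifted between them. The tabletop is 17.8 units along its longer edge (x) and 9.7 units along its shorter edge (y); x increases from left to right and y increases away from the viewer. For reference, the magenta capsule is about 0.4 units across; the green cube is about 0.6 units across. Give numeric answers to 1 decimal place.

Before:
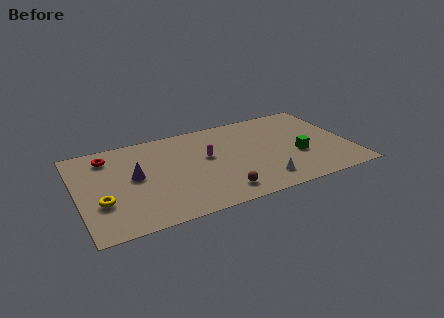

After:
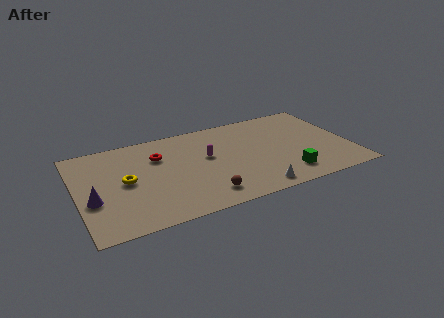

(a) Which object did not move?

the magenta capsule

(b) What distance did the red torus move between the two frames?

3.4

The red torus was near (2.2, 7.9) before and (5.4, 6.8) after, so it travelled √(3.2² + 1.1²) ≈ 3.4 units.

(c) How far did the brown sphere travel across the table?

1.0

The brown sphere was near (8.9, 1.6) before and (7.9, 1.7) after, so it travelled √(1.0² + 0.1²) ≈ 1.0 units.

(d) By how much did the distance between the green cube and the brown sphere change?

-0.4

They were about 5.8 units apart before and 5.4 after — 0.4 units closer together.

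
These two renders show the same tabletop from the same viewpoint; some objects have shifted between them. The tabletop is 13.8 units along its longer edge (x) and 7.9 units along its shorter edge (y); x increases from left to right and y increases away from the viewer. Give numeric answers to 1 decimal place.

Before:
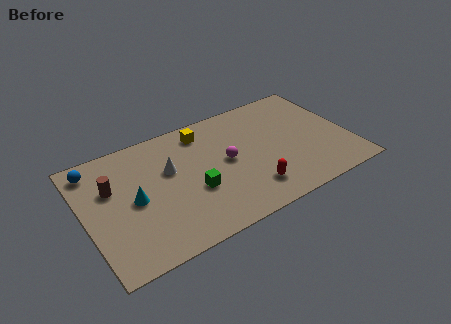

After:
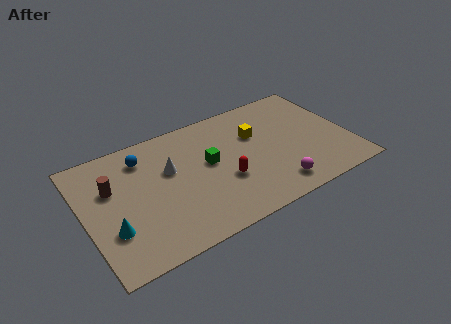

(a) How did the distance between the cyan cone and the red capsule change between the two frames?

-0.3

The distance was about 6.2 in the first image and 5.9 in the second, so they moved 0.3 units closer together.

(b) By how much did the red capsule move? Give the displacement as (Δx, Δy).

(-1.2, 1.2)

The red capsule started near (8.3, 1.7) and ended near (7.1, 2.9).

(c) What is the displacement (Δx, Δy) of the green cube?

(1.0, 1.4)

From the two frames, the green cube sits at roughly (5.5, 3.0) before and (6.5, 4.4) after.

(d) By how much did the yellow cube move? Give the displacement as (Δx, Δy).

(2.6, -1.4)

From the two frames, the yellow cube sits at roughly (6.5, 6.6) before and (9.1, 5.2) after.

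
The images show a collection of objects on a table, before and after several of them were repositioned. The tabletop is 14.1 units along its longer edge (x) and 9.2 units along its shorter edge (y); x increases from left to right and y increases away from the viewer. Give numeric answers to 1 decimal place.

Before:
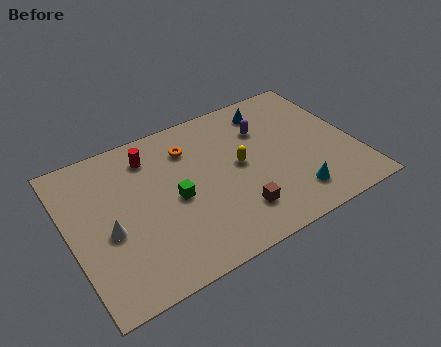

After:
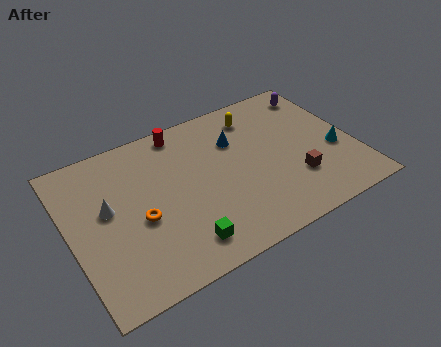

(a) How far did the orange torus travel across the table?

4.2

From (6.2, 7.0) to (3.3, 3.9), the orange torus covered √(2.9² + 3.1²) ≈ 4.2 units.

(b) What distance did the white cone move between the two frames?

1.3

From (1.8, 3.9) to (1.9, 5.2), the white cone covered √(0.1² + 1.3²) ≈ 1.3 units.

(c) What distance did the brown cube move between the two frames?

3.2

From (7.8, 2.1) to (10.9, 2.7), the brown cube covered √(3.1² + 0.6²) ≈ 3.2 units.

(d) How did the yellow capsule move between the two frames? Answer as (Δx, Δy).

(1.3, 2.7)

The yellow capsule was at about (8.4, 4.8) and moved to about (9.7, 7.5).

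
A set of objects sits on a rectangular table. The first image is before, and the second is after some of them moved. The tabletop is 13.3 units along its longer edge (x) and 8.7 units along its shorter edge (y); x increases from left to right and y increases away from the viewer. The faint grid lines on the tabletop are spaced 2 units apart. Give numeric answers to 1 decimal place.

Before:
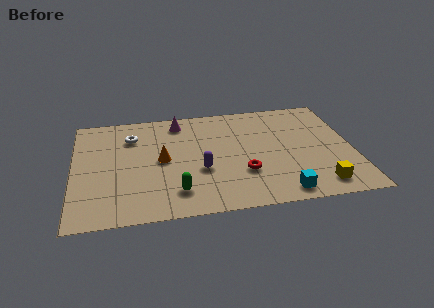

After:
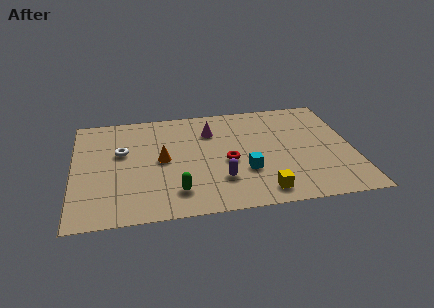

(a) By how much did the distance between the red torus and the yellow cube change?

-0.8

Before: roughly 3.8 units apart; after: 3.0. That's 0.8 units closer together.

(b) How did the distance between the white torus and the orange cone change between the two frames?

-0.4

Before: roughly 2.5 units apart; after: 2.1. That's 0.4 units closer together.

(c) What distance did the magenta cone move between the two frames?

1.8

From (5.1, 7.4) to (6.6, 6.4), the magenta cone covered √(1.5² + 1.0²) ≈ 1.8 units.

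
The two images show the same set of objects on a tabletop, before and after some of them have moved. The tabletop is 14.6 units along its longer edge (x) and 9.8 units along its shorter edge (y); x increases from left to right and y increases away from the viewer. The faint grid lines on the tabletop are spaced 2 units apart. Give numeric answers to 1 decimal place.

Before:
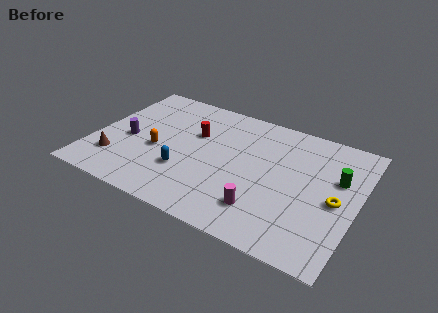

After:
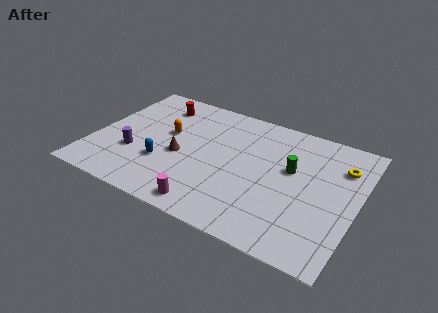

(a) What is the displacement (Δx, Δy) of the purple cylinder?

(0.5, -1.0)

The purple cylinder was at about (1.9, 4.3) and moved to about (2.4, 3.3).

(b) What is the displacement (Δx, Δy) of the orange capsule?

(0.3, 1.6)

The orange capsule started near (3.6, 4.1) and ended near (3.9, 5.7).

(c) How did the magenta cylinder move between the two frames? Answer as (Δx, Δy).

(-2.8, -1.1)

From the two frames, the magenta cylinder sits at roughly (9.8, 2.2) before and (7.0, 1.1) after.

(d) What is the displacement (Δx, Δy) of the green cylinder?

(-2.5, -0.4)

The green cylinder was at about (13.4, 6.2) and moved to about (10.9, 5.8).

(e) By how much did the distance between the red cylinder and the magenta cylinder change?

+1.9

The distance was about 6.0 in the first image and 7.9 in the second, so they moved 1.9 units further apart.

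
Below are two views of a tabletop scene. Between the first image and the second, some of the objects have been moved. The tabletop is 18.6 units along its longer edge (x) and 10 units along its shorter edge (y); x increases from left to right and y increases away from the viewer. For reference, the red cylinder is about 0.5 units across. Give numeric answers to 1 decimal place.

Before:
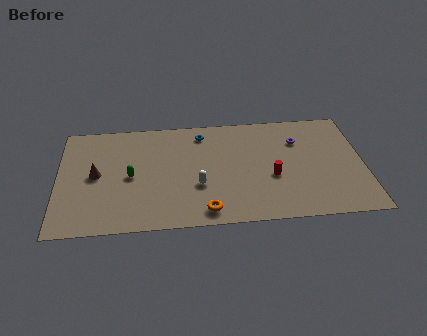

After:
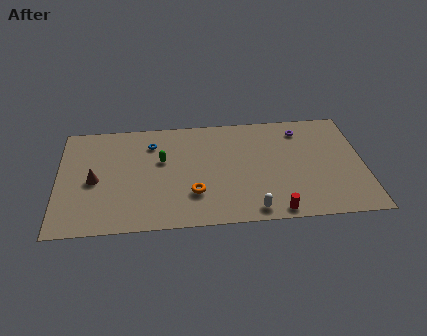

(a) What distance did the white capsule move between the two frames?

4.1

The white capsule moved from about (8.5, 3.6) to (11.7, 1.1), a distance of √(3.2² + 2.5²) ≈ 4.1.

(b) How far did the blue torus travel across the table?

3.2

The blue torus moved from about (8.8, 8.4) to (5.7, 7.7), a distance of √(3.1² + 0.7²) ≈ 3.2.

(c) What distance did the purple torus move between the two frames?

1.0

The purple torus moved from about (14.7, 7.2) to (14.9, 8.2), a distance of √(0.2² + 1.0²) ≈ 1.0.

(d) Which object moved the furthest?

the white capsule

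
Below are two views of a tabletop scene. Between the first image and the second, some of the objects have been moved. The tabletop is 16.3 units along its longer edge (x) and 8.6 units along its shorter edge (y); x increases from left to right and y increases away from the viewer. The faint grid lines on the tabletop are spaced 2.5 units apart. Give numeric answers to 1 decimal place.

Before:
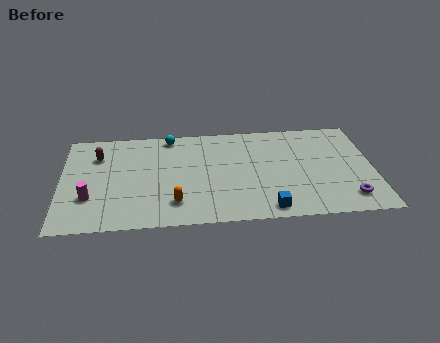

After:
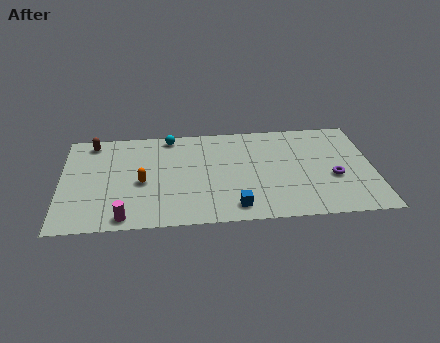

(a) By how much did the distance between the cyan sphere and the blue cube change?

-1.2

They were about 8.4 units apart before and 7.2 after — 1.2 units closer together.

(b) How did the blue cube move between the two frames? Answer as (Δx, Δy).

(-1.7, 0.3)

The blue cube started near (10.7, 1.0) and ended near (9.0, 1.3).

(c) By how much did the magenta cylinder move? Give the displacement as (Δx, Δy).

(1.8, -1.8)

The magenta cylinder was at about (1.5, 2.7) and moved to about (3.3, 0.9).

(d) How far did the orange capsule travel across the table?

2.5

The orange capsule was near (5.9, 1.9) before and (4.2, 3.8) after, so it travelled √(1.7² + 1.9²) ≈ 2.5 units.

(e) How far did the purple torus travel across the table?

1.9

The purple torus moved from about (14.9, 1.6) to (14.2, 3.4), a distance of √(0.7² + 1.8²) ≈ 1.9.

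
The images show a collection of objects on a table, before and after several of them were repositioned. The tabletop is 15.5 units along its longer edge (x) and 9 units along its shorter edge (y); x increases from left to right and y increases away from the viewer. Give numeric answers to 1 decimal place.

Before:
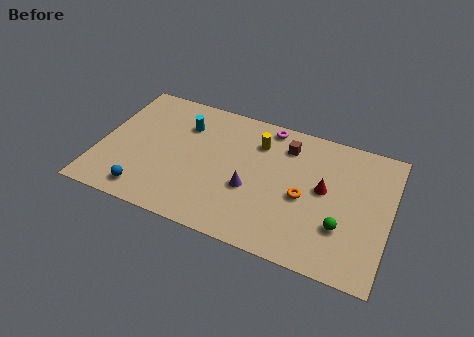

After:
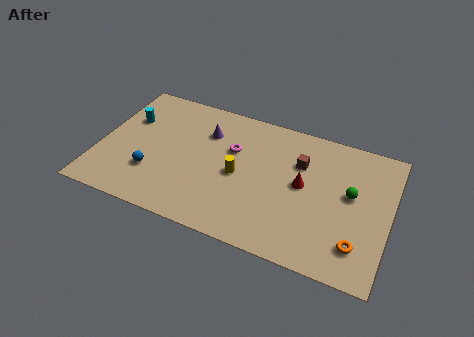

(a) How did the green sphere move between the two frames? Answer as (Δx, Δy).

(0.3, 2.3)

The green sphere started near (13.1, 2.8) and ended near (13.4, 5.1).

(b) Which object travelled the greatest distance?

the purple cone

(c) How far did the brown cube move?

1.2

From (9.8, 7.1) to (10.6, 6.2), the brown cube covered √(0.8² + 0.9²) ≈ 1.2 units.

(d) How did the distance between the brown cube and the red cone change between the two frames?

-1.7

The distance was about 3.1 in the first image and 1.4 in the second, so they moved 1.7 units closer together.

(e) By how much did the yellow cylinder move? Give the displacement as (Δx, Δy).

(-0.8, -2.6)

The yellow cylinder started near (8.3, 6.8) and ended near (7.5, 4.2).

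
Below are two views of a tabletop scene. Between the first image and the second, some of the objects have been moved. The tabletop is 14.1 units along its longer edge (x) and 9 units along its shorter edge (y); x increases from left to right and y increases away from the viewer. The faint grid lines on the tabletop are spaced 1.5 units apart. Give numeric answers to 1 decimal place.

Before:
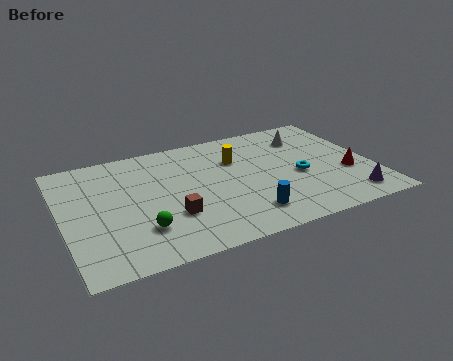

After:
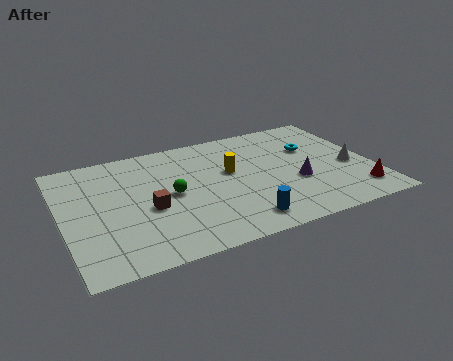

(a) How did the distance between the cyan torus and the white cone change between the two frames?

-0.5

Before: roughly 3.1 units apart; after: 2.6. That's 0.5 units closer together.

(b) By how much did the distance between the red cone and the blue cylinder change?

+0.3

The distance was about 5.1 in the first image and 5.4 in the second, so they moved 0.3 units further apart.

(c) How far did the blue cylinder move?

0.5

The blue cylinder was near (8.0, 1.8) before and (7.7, 1.4) after, so it travelled √(0.3² + 0.4²) ≈ 0.5 units.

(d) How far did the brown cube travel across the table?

1.3

From (4.7, 2.9) to (3.8, 3.8), the brown cube covered √(0.9² + 0.9²) ≈ 1.3 units.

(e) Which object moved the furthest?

the white cone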